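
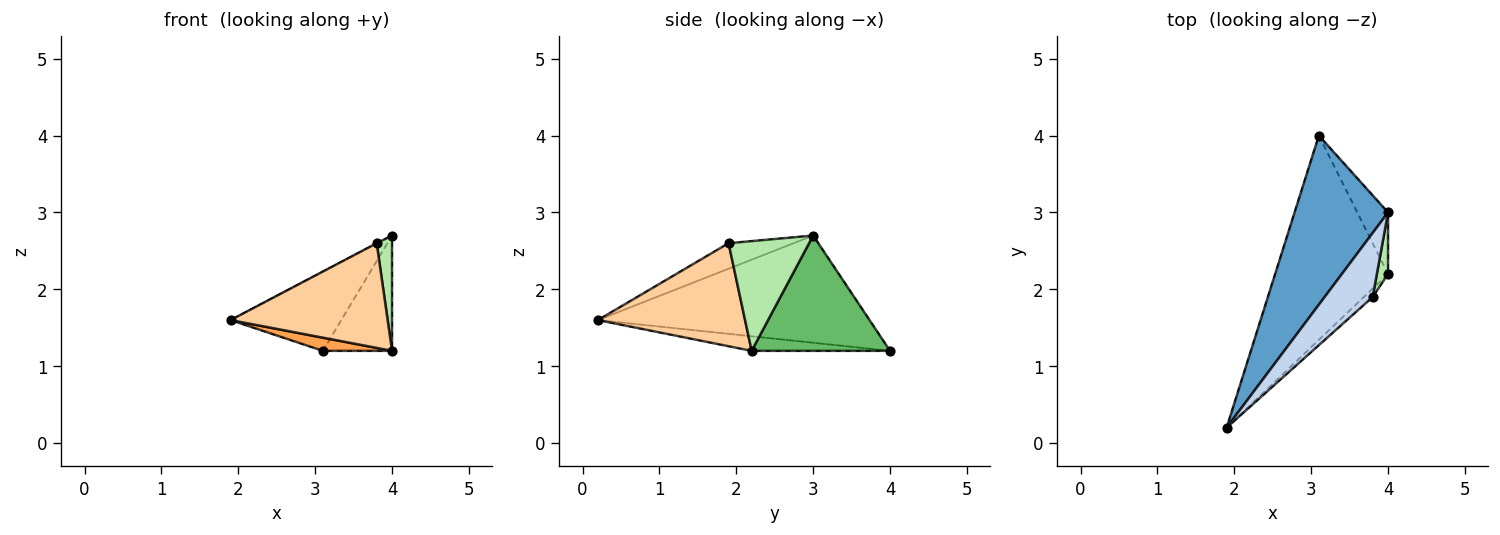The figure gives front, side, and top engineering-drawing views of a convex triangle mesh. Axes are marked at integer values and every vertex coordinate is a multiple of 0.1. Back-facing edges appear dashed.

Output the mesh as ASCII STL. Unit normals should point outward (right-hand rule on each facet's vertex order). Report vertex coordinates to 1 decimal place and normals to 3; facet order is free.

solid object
 facet normal -0.721 0.294 0.628
  outer loop
   vertex 3.1 4.0 1.2
   vertex 1.9 0.2 1.6
   vertex 4.0 3.0 2.7
  endloop
 endfacet
 facet normal -0.469 0.005 0.883
  outer loop
   vertex 3.8 1.9 2.6
   vertex 4.0 3.0 2.7
   vertex 1.9 0.2 1.6
  endloop
 endfacet
 facet normal -0.128 -0.064 -0.990
  outer loop
   vertex 4.0 2.2 1.2
   vertex 1.9 0.2 1.6
   vertex 3.1 4.0 1.2
  endloop
 endfacet
 facet normal 0.683 -0.728 -0.059
  outer loop
   vertex 4.0 2.2 1.2
   vertex 3.8 1.9 2.6
   vertex 1.9 0.2 1.6
  endloop
 endfacet
 facet normal 0.870 0.435 -0.232
  outer loop
   vertex 4.0 2.2 1.2
   vertex 3.1 4.0 1.2
   vertex 4.0 3.0 2.7
  endloop
 endfacet
 facet normal 0.977 -0.187 0.100
  outer loop
   vertex 4.0 2.2 1.2
   vertex 4.0 3.0 2.7
   vertex 3.8 1.9 2.6
  endloop
 endfacet
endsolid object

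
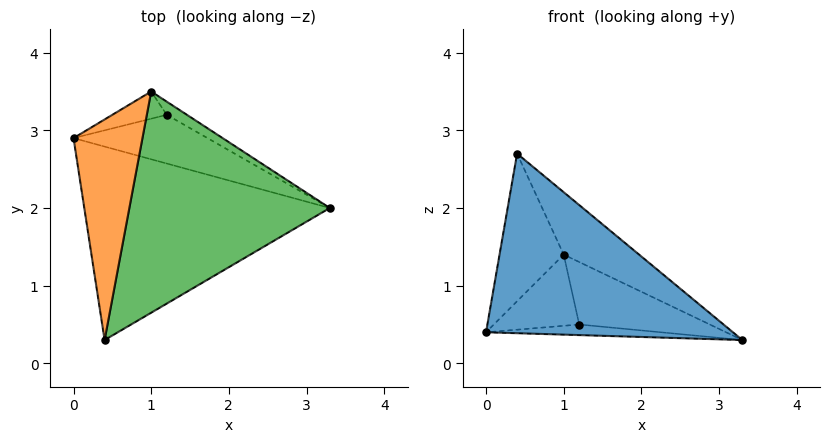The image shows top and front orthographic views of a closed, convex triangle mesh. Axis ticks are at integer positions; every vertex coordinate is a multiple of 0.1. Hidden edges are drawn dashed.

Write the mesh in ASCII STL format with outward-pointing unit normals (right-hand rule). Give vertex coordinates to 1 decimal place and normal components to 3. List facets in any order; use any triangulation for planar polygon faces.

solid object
 facet normal -0.203 -0.666 -0.718
  outer loop
   vertex 0.4 0.3 2.7
   vertex 0.0 2.9 0.4
   vertex 3.3 2.0 0.3
  endloop
 endfacet
 facet normal -0.759 0.362 0.541
  outer loop
   vertex 1.0 3.5 1.4
   vertex 0.0 2.9 0.4
   vertex 0.4 0.3 2.7
  endloop
 endfacet
 facet normal 0.537 0.229 0.812
  outer loop
   vertex 1.0 3.5 1.4
   vertex 0.4 0.3 2.7
   vertex 3.3 2.0 0.3
  endloop
 endfacet
 facet normal 0.028 0.212 -0.977
  outer loop
   vertex 1.2 3.2 0.5
   vertex 3.3 2.0 0.3
   vertex 0.0 2.9 0.4
  endloop
 endfacet
 facet normal -0.200 0.915 -0.350
  outer loop
   vertex 1.2 3.2 0.5
   vertex 0.0 2.9 0.4
   vertex 1.0 3.5 1.4
  endloop
 endfacet
 facet normal 0.475 0.861 -0.182
  outer loop
   vertex 1.2 3.2 0.5
   vertex 1.0 3.5 1.4
   vertex 3.3 2.0 0.3
  endloop
 endfacet
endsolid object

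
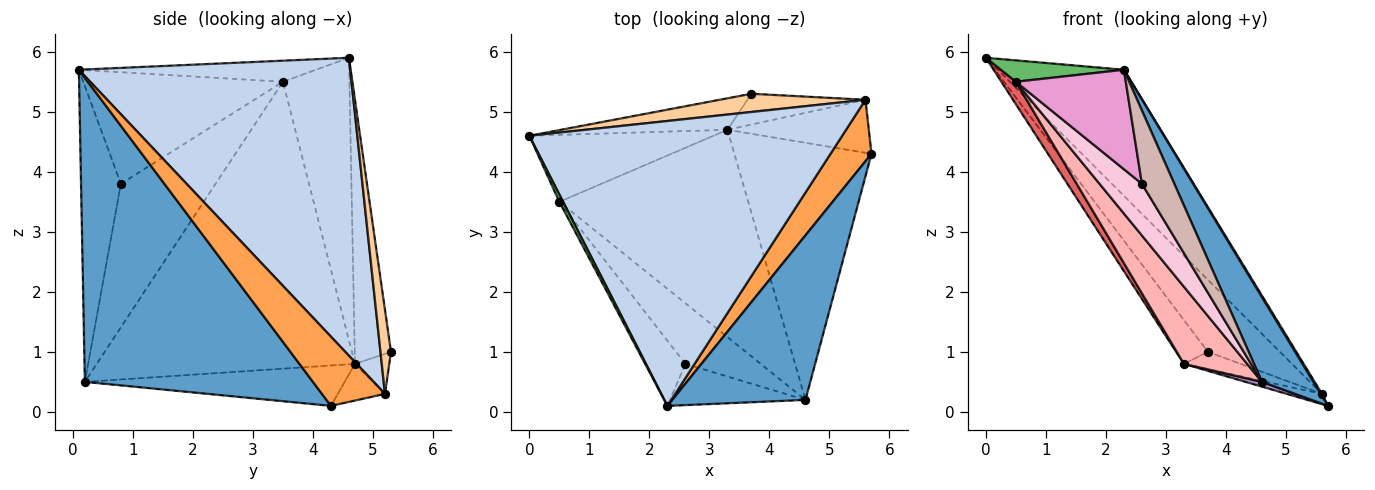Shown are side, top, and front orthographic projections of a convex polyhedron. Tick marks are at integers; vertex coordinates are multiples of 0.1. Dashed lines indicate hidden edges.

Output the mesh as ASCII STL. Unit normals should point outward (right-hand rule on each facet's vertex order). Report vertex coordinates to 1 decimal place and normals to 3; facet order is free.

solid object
 facet normal 0.897 -0.202 0.393
  outer loop
   vertex 4.6 0.2 0.5
   vertex 5.7 4.3 0.1
   vertex 2.3 0.1 5.7
  endloop
 endfacet
 facet normal 0.657 0.305 0.690
  outer loop
   vertex 5.6 5.2 0.3
   vertex 0.0 4.6 5.9
   vertex 2.3 0.1 5.7
  endloop
 endfacet
 facet normal 0.860 -0.018 0.509
  outer loop
   vertex 5.6 5.2 0.3
   vertex 2.3 0.1 5.7
   vertex 5.7 4.3 0.1
  endloop
 endfacet
 facet normal 0.140 0.960 0.243
  outer loop
   vertex 5.6 5.2 0.3
   vertex 3.7 5.3 1.0
   vertex 0.0 4.6 5.9
  endloop
 endfacet
 facet normal -0.877 -0.455 0.155
  outer loop
   vertex 0.5 3.5 5.5
   vertex 2.3 0.1 5.7
   vertex 0.0 4.6 5.9
  endloop
 endfacet
 facet normal -0.680 0.596 -0.428
  outer loop
   vertex 3.3 4.7 0.8
   vertex 0.0 4.6 5.9
   vertex 3.7 5.3 1.0
  endloop
 endfacet
 facet normal -0.824 -0.179 -0.537
  outer loop
   vertex 3.3 4.7 0.8
   vertex 0.5 3.5 5.5
   vertex 0.0 4.6 5.9
  endloop
 endfacet
 facet normal -0.818 -0.200 -0.539
  outer loop
   vertex 3.3 4.7 0.8
   vertex 4.6 0.2 0.5
   vertex 0.5 3.5 5.5
  endloop
 endfacet
 facet normal -0.283 -0.018 -0.959
  outer loop
   vertex 3.3 4.7 0.8
   vertex 5.7 4.3 0.1
   vertex 4.6 0.2 0.5
  endloop
 endfacet
 facet normal -0.247 0.184 -0.951
  outer loop
   vertex 3.3 4.7 0.8
   vertex 5.6 5.2 0.3
   vertex 5.7 4.3 0.1
  endloop
 endfacet
 facet normal -0.284 0.468 -0.837
  outer loop
   vertex 3.3 4.7 0.8
   vertex 3.7 5.3 1.0
   vertex 5.6 5.2 0.3
  endloop
 endfacet
 facet normal -0.731 -0.595 -0.335
  outer loop
   vertex 2.6 0.8 3.8
   vertex 4.6 0.2 0.5
   vertex 2.3 0.1 5.7
  endloop
 endfacet
 facet normal -0.835 -0.460 -0.301
  outer loop
   vertex 2.6 0.8 3.8
   vertex 2.3 0.1 5.7
   vertex 0.5 3.5 5.5
  endloop
 endfacet
 facet normal -0.823 -0.368 -0.432
  outer loop
   vertex 2.6 0.8 3.8
   vertex 0.5 3.5 5.5
   vertex 4.6 0.2 0.5
  endloop
 endfacet
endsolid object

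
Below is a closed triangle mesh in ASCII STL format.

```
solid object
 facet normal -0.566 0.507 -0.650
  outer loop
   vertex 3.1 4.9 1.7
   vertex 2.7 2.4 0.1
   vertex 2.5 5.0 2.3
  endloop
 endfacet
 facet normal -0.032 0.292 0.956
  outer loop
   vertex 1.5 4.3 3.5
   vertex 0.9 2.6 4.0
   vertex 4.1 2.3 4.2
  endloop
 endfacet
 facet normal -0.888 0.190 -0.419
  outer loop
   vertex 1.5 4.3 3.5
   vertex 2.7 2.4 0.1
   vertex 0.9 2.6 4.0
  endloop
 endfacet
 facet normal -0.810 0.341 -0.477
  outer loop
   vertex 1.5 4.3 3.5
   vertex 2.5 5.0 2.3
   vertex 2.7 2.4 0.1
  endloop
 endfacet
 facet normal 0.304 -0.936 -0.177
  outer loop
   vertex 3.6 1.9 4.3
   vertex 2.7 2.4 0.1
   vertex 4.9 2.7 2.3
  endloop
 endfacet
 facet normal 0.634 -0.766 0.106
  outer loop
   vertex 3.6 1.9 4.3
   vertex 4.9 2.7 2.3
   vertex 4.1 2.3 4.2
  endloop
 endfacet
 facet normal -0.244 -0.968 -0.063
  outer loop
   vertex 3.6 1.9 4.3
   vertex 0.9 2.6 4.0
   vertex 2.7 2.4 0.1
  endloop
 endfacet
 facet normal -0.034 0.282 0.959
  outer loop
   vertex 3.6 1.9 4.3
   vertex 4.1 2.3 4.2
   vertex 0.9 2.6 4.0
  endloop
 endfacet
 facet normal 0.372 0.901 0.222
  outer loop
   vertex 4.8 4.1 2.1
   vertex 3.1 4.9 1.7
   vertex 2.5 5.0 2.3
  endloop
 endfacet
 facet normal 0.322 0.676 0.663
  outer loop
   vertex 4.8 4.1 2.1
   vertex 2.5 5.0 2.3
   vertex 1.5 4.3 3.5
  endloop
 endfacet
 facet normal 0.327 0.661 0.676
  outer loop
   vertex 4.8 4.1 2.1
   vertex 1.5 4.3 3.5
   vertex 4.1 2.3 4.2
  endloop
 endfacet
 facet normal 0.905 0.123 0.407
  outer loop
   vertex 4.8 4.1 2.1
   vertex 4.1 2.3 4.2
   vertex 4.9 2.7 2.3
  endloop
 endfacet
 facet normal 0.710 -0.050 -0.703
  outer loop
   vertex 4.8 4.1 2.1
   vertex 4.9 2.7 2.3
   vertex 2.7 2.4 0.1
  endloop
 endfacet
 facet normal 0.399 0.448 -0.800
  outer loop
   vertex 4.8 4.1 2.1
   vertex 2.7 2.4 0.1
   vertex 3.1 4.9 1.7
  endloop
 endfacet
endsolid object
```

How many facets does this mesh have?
14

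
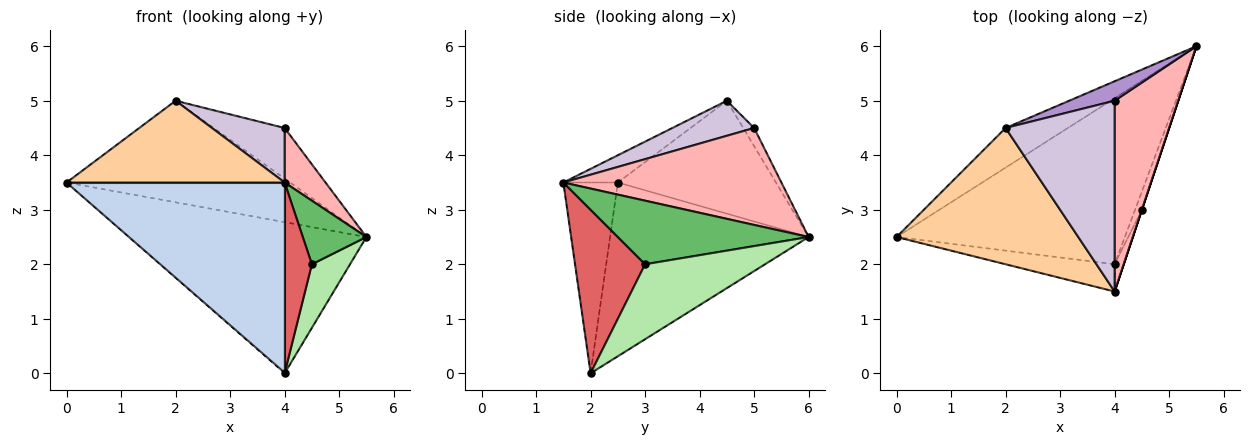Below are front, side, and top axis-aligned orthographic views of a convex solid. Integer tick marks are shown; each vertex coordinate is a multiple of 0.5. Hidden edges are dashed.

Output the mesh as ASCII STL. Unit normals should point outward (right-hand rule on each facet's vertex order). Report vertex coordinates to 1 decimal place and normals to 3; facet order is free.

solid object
 facet normal -0.490 0.587 -0.644
  outer loop
   vertex 4.0 2.0 0.0
   vertex 0.0 2.5 3.5
   vertex 5.5 6.0 2.5
  endloop
 endfacet
 facet normal -0.240 -0.961 -0.137
  outer loop
   vertex 4.0 2.0 0.0
   vertex 4.0 1.5 3.5
   vertex 0.0 2.5 3.5
  endloop
 endfacet
 facet normal -0.550 0.778 -0.304
  outer loop
   vertex 2.0 4.5 5.0
   vertex 5.5 6.0 2.5
   vertex 0.0 2.5 3.5
  endloop
 endfacet
 facet normal -0.128 -0.510 0.850
  outer loop
   vertex 2.0 4.5 5.0
   vertex 0.0 2.5 3.5
   vertex 4.0 1.5 3.5
  endloop
 endfacet
 facet normal 0.949 -0.316 0.000
  outer loop
   vertex 4.5 3.0 2.0
   vertex 5.5 6.0 2.5
   vertex 4.0 1.5 3.5
  endloop
 endfacet
 facet normal 0.949 -0.302 -0.086
  outer loop
   vertex 4.5 3.0 2.0
   vertex 4.0 2.0 0.0
   vertex 5.5 6.0 2.5
  endloop
 endfacet
 facet normal 0.931 -0.362 -0.052
  outer loop
   vertex 4.5 3.0 2.0
   vertex 4.0 1.5 3.5
   vertex 4.0 2.0 0.0
  endloop
 endfacet
 facet normal 0.826 -0.155 0.542
  outer loop
   vertex 4.0 5.0 4.5
   vertex 4.0 1.5 3.5
   vertex 5.5 6.0 2.5
  endloop
 endfacet
 facet normal -0.142 0.924 0.355
  outer loop
   vertex 4.0 5.0 4.5
   vertex 5.5 6.0 2.5
   vertex 2.0 4.5 5.0
  endloop
 endfacet
 facet normal 0.295 -0.262 0.919
  outer loop
   vertex 4.0 5.0 4.5
   vertex 2.0 4.5 5.0
   vertex 4.0 1.5 3.5
  endloop
 endfacet
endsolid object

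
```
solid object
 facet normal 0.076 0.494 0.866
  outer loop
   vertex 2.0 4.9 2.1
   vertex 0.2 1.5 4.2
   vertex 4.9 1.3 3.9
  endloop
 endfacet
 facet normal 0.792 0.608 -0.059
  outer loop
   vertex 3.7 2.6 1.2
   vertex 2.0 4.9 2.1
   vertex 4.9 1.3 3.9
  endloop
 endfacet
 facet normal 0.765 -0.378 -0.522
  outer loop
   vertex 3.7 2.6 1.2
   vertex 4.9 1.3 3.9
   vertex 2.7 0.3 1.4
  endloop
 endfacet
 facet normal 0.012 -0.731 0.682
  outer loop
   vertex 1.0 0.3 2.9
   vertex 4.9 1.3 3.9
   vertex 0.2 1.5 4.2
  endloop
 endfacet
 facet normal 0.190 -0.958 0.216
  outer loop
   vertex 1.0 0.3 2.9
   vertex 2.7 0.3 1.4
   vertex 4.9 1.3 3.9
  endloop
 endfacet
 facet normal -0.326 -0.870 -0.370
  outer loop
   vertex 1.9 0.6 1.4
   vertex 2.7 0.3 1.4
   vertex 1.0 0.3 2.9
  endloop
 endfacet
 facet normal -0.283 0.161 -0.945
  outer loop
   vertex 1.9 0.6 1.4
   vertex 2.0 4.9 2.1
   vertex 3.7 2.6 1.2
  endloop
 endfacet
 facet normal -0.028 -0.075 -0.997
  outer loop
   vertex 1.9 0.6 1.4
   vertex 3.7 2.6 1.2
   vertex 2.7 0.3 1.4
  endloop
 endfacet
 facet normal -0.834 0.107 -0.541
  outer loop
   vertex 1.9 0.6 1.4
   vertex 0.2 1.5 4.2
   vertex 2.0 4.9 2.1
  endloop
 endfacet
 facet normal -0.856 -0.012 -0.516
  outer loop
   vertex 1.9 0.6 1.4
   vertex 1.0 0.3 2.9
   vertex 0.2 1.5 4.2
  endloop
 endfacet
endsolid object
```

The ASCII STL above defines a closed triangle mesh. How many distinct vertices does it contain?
7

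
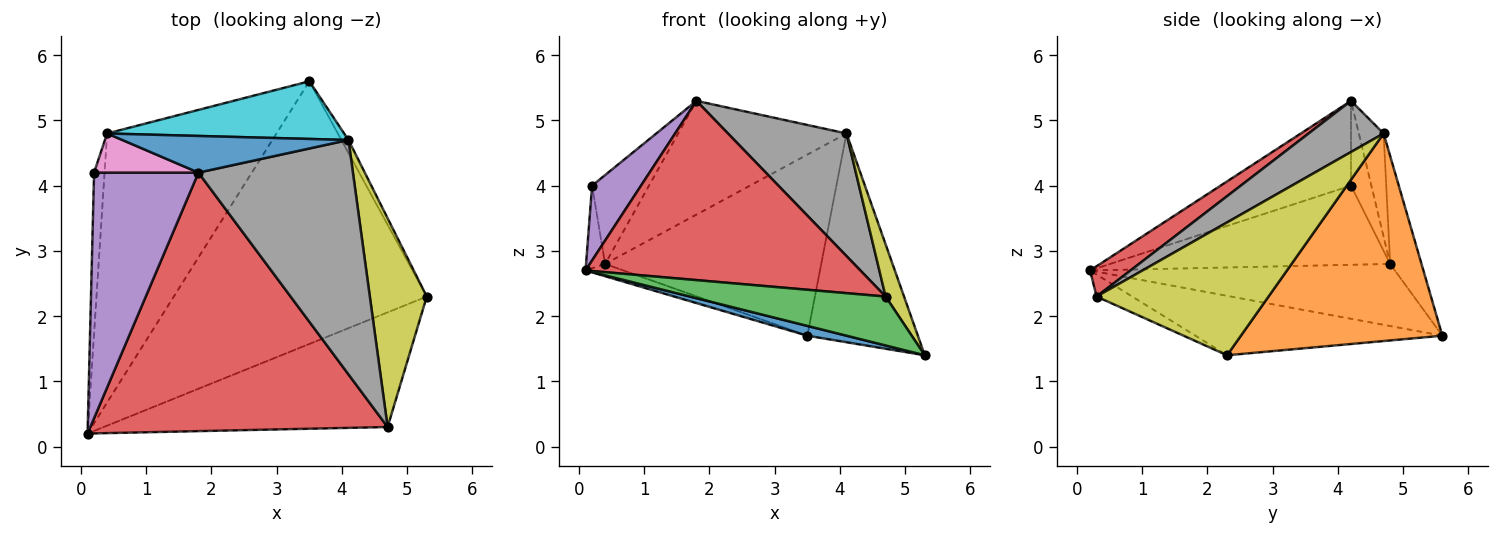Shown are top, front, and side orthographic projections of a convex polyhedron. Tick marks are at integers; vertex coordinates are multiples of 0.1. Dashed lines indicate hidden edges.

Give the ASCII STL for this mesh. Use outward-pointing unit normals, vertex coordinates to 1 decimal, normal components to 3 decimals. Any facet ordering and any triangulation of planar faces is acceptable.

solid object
 facet normal -0.229 -0.036 -0.973
  outer loop
   vertex 3.5 5.6 1.7
   vertex 5.3 2.3 1.4
   vertex 0.1 0.2 2.7
  endloop
 endfacet
 facet normal -0.344 0.043 -0.938
  outer loop
   vertex 0.4 4.8 2.8
   vertex 3.5 5.6 1.7
   vertex 0.1 0.2 2.7
  endloop
 endfacet
 facet normal -0.071 -0.391 -0.917
  outer loop
   vertex 4.7 0.3 2.3
   vertex 0.1 0.2 2.7
   vertex 5.3 2.3 1.4
  endloop
 endfacet
 facet normal 0.084 -0.568 0.819
  outer loop
   vertex 4.7 0.3 2.3
   vertex 1.8 4.2 5.3
   vertex 0.1 0.2 2.7
  endloop
 endfacet
 facet normal -0.614 -0.230 0.755
  outer loop
   vertex 0.2 4.2 4.0
   vertex 0.1 0.2 2.7
   vertex 1.8 4.2 5.3
  endloop
 endfacet
 facet normal -0.989 0.067 -0.131
  outer loop
   vertex 0.2 4.2 4.0
   vertex 0.4 4.8 2.8
   vertex 0.1 0.2 2.7
  endloop
 endfacet
 facet normal -0.311 0.870 0.383
  outer loop
   vertex 0.2 4.2 4.0
   vertex 1.8 4.2 5.3
   vertex 0.4 4.8 2.8
  endloop
 endfacet
 facet normal 0.282 -0.445 0.850
  outer loop
   vertex 4.1 4.7 4.8
   vertex 1.8 4.2 5.3
   vertex 4.7 0.3 2.3
  endloop
 endfacet
 facet normal 0.915 -0.098 0.392
  outer loop
   vertex 4.1 4.7 4.8
   vertex 4.7 0.3 2.3
   vertex 5.3 2.3 1.4
  endloop
 endfacet
 facet normal -0.137 0.944 0.301
  outer loop
   vertex 4.1 4.7 4.8
   vertex 3.5 5.6 1.7
   vertex 0.4 4.8 2.8
  endloop
 endfacet
 facet normal -0.139 0.943 0.304
  outer loop
   vertex 4.1 4.7 4.8
   vertex 0.4 4.8 2.8
   vertex 1.8 4.2 5.3
  endloop
 endfacet
 facet normal 0.876 0.481 -0.030
  outer loop
   vertex 4.1 4.7 4.8
   vertex 5.3 2.3 1.4
   vertex 3.5 5.6 1.7
  endloop
 endfacet
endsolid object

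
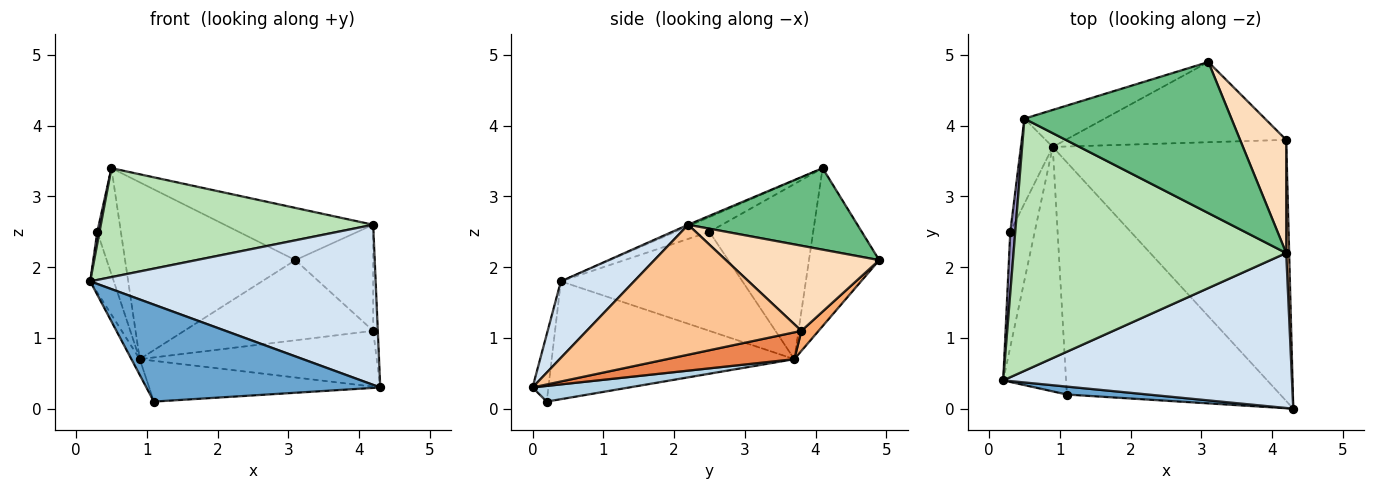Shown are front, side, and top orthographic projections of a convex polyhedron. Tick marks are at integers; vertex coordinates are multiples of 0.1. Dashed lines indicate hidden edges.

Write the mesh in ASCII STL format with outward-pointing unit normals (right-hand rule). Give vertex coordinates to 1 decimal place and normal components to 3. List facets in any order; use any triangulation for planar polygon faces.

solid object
 facet normal -0.067 -0.994 0.081
  outer loop
   vertex 1.1 0.2 0.1
   vertex 4.3 0.0 0.3
   vertex 0.2 0.4 1.8
  endloop
 endfacet
 facet normal -0.882 0.030 -0.470
  outer loop
   vertex 0.9 3.7 0.7
   vertex 1.1 0.2 0.1
   vertex 0.2 0.4 1.8
  endloop
 endfacet
 facet normal 0.072 0.173 -0.982
  outer loop
   vertex 0.9 3.7 0.7
   vertex 4.3 0.0 0.3
   vertex 1.1 0.2 0.1
  endloop
 endfacet
 facet normal 0.181 -0.707 0.684
  outer loop
   vertex 4.2 2.2 2.6
   vertex 0.2 0.4 1.8
   vertex 4.3 0.0 0.3
  endloop
 endfacet
 facet normal 0.112 0.208 -0.972
  outer loop
   vertex 4.2 3.8 1.1
   vertex 4.3 0.0 0.3
   vertex 0.9 3.7 0.7
  endloop
 endfacet
 facet normal 0.064 0.706 -0.706
  outer loop
   vertex 4.2 3.8 1.1
   vertex 0.9 3.7 0.7
   vertex 3.1 4.9 2.1
  endloop
 endfacet
 facet normal 1.000 0.021 0.023
  outer loop
   vertex 4.2 3.8 1.1
   vertex 4.2 2.2 2.6
   vertex 4.3 0.0 0.3
  endloop
 endfacet
 facet normal 0.803 0.408 0.435
  outer loop
   vertex 4.2 3.8 1.1
   vertex 3.1 4.9 2.1
   vertex 4.2 2.2 2.6
  endloop
 endfacet
 facet normal 0.349 0.306 0.886
  outer loop
   vertex 0.5 4.1 3.4
   vertex 4.2 2.2 2.6
   vertex 3.1 4.9 2.1
  endloop
 endfacet
 facet normal -0.374 0.908 -0.190
  outer loop
   vertex 0.5 4.1 3.4
   vertex 3.1 4.9 2.1
   vertex 0.9 3.7 0.7
  endloop
 endfacet
 facet normal -0.005 -0.397 0.918
  outer loop
   vertex 0.5 4.1 3.4
   vertex 0.2 0.4 1.8
   vertex 4.2 2.2 2.6
  endloop
 endfacet
 facet normal -0.963 0.125 -0.238
  outer loop
   vertex 0.3 2.5 2.5
   vertex 0.9 3.7 0.7
   vertex 0.2 0.4 1.8
  endloop
 endfacet
 facet normal -0.946 -0.061 0.319
  outer loop
   vertex 0.3 2.5 2.5
   vertex 0.2 0.4 1.8
   vertex 0.5 4.1 3.4
  endloop
 endfacet
 facet normal -0.960 0.218 -0.175
  outer loop
   vertex 0.3 2.5 2.5
   vertex 0.5 4.1 3.4
   vertex 0.9 3.7 0.7
  endloop
 endfacet
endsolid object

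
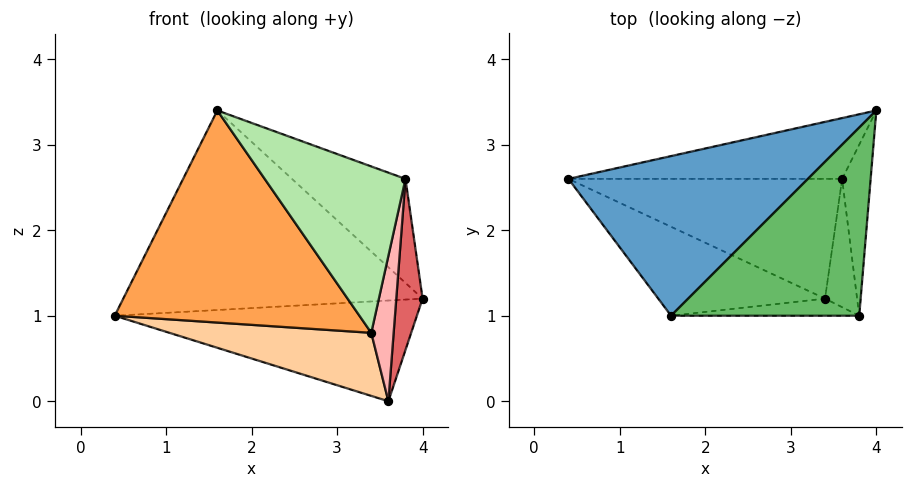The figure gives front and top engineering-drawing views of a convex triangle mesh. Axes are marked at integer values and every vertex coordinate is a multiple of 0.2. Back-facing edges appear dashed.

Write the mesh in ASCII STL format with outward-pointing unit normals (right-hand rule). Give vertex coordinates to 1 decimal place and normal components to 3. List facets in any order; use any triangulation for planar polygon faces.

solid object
 facet normal -0.204 0.764 0.612
  outer loop
   vertex 1.6 1.0 3.4
   vertex 4.0 3.4 1.2
   vertex 0.4 2.6 1.0
  endloop
 endfacet
 facet normal -0.159 0.845 -0.510
  outer loop
   vertex 3.6 2.6 0.0
   vertex 0.4 2.6 1.0
   vertex 4.0 3.4 1.2
  endloop
 endfacet
 facet normal -0.415 -0.839 -0.352
  outer loop
   vertex 3.4 1.2 0.8
   vertex 1.6 1.0 3.4
   vertex 0.4 2.6 1.0
  endloop
 endfacet
 facet normal -0.266 -0.449 -0.853
  outer loop
   vertex 3.4 1.2 0.8
   vertex 0.4 2.6 1.0
   vertex 3.6 2.6 0.0
  endloop
 endfacet
 facet normal 0.303 0.461 0.834
  outer loop
   vertex 3.8 1.0 2.6
   vertex 4.0 3.4 1.2
   vertex 1.6 1.0 3.4
  endloop
 endfacet
 facet normal -0.037 -0.994 -0.102
  outer loop
   vertex 3.8 1.0 2.6
   vertex 1.6 1.0 3.4
   vertex 3.4 1.2 0.8
  endloop
 endfacet
 facet normal 0.962 -0.192 -0.192
  outer loop
   vertex 3.8 1.0 2.6
   vertex 3.6 2.6 0.0
   vertex 4.0 3.4 1.2
  endloop
 endfacet
 facet normal 0.933 -0.269 -0.237
  outer loop
   vertex 3.8 1.0 2.6
   vertex 3.4 1.2 0.8
   vertex 3.6 2.6 0.0
  endloop
 endfacet
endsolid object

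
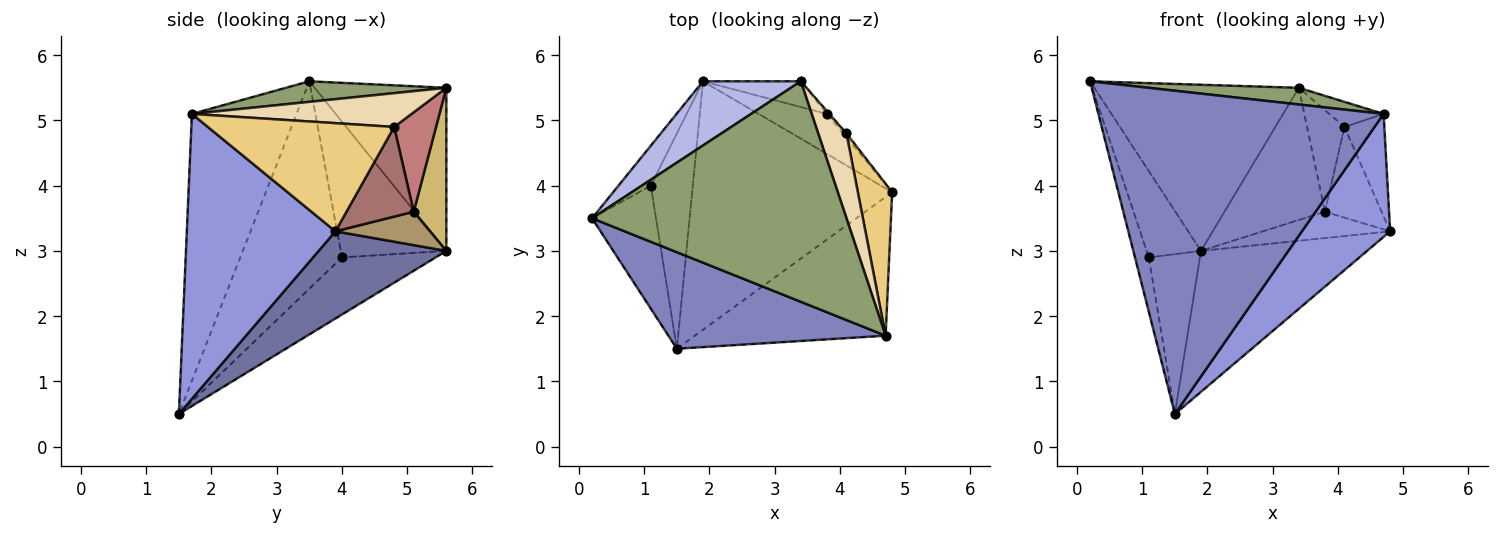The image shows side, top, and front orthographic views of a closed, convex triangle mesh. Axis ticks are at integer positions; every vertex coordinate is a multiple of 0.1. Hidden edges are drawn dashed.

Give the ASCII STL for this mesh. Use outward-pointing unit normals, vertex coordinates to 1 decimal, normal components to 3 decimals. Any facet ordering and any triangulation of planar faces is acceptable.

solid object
 facet normal 0.355 0.461 -0.813
  outer loop
   vertex 1.9 5.6 3.0
   vertex 4.8 3.9 3.3
   vertex 1.5 1.5 0.5
  endloop
 endfacet
 facet normal -0.332 -0.904 0.270
  outer loop
   vertex 4.7 1.7 5.1
   vertex 0.2 3.5 5.6
   vertex 1.5 1.5 0.5
  endloop
 endfacet
 facet normal 0.745 -0.442 -0.499
  outer loop
   vertex 4.7 1.7 5.1
   vertex 1.5 1.5 0.5
   vertex 4.8 3.9 3.3
  endloop
 endfacet
 facet normal -0.515 0.800 0.309
  outer loop
   vertex 3.4 5.6 5.5
   vertex 1.9 5.6 3.0
   vertex 0.2 3.5 5.6
  endloop
 endfacet
 facet normal 0.080 -0.075 0.994
  outer loop
   vertex 3.4 5.6 5.5
   vertex 0.2 3.5 5.6
   vertex 4.7 1.7 5.1
  endloop
 endfacet
 facet normal -0.948 0.129 -0.292
  outer loop
   vertex 1.1 4.0 2.9
   vertex 1.5 1.5 0.5
   vertex 0.2 3.5 5.6
  endloop
 endfacet
 facet normal -0.870 0.448 -0.207
  outer loop
   vertex 1.1 4.0 2.9
   vertex 0.2 3.5 5.6
   vertex 1.9 5.6 3.0
  endloop
 endfacet
 facet normal -0.737 0.403 -0.542
  outer loop
   vertex 1.1 4.0 2.9
   vertex 1.9 5.6 3.0
   vertex 1.5 1.5 0.5
  endloop
 endfacet
 facet normal 0.378 0.508 -0.774
  outer loop
   vertex 3.8 5.1 3.6
   vertex 4.8 3.9 3.3
   vertex 1.9 5.6 3.0
  endloop
 endfacet
 facet normal 0.304 0.935 -0.182
  outer loop
   vertex 3.8 5.1 3.6
   vertex 1.9 5.6 3.0
   vertex 3.4 5.6 5.5
  endloop
 endfacet
 facet normal 0.934 0.200 0.296
  outer loop
   vertex 4.1 4.8 4.9
   vertex 4.7 1.7 5.1
   vertex 4.8 3.9 3.3
  endloop
 endfacet
 facet normal 0.754 0.187 0.630
  outer loop
   vertex 4.1 4.8 4.9
   vertex 3.4 5.6 5.5
   vertex 4.7 1.7 5.1
  endloop
 endfacet
 facet normal 0.764 0.644 -0.028
  outer loop
   vertex 4.1 4.8 4.9
   vertex 4.8 3.9 3.3
   vertex 3.8 5.1 3.6
  endloop
 endfacet
 facet normal 0.746 0.666 -0.018
  outer loop
   vertex 4.1 4.8 4.9
   vertex 3.8 5.1 3.6
   vertex 3.4 5.6 5.5
  endloop
 endfacet
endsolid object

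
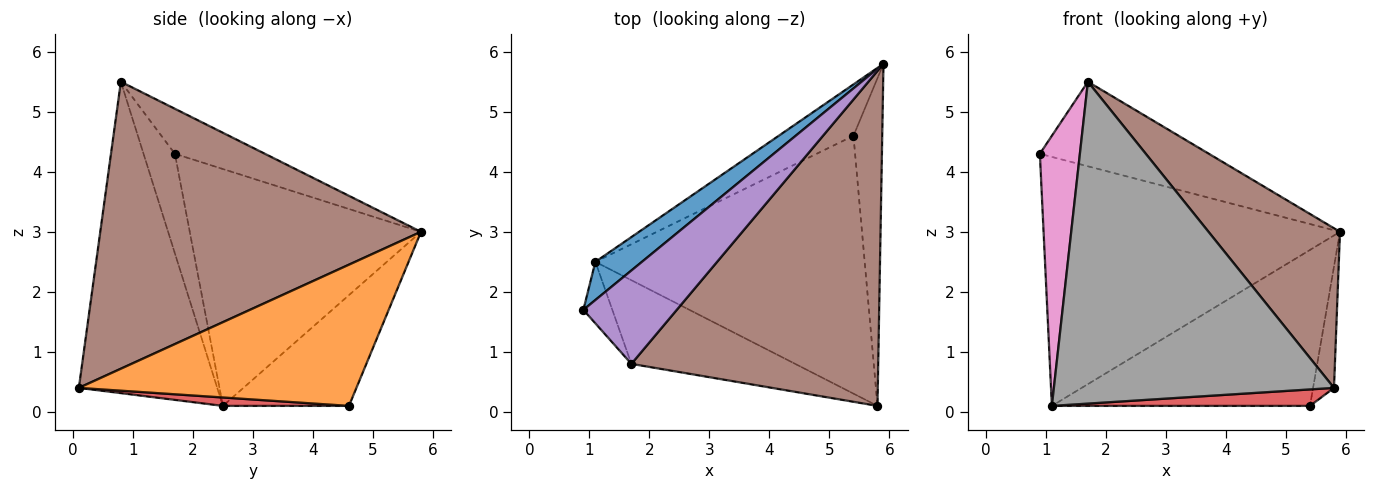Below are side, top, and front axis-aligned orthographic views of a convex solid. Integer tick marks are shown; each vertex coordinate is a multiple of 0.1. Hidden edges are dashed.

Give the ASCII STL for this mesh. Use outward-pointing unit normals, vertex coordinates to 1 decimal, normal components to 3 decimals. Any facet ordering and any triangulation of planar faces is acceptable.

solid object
 facet normal -0.611 0.783 0.120
  outer loop
   vertex 1.1 2.5 0.1
   vertex 0.9 1.7 4.3
   vertex 5.9 5.8 3.0
  endloop
 endfacet
 facet normal 0.977 0.074 -0.199
  outer loop
   vertex 5.4 4.6 0.1
   vertex 5.9 5.8 3.0
   vertex 5.8 0.1 0.4
  endloop
 endfacet
 facet normal -0.421 0.862 -0.284
  outer loop
   vertex 5.4 4.6 0.1
   vertex 1.1 2.5 0.1
   vertex 5.9 5.8 3.0
  endloop
 endfacet
 facet normal 0.031 -0.064 -0.997
  outer loop
   vertex 5.4 4.6 0.1
   vertex 5.8 0.1 0.4
   vertex 1.1 2.5 0.1
  endloop
 endfacet
 facet normal -0.337 0.632 0.698
  outer loop
   vertex 1.7 0.8 5.5
   vertex 5.9 5.8 3.0
   vertex 0.9 1.7 4.3
  endloop
 endfacet
 facet normal 0.724 -0.297 0.623
  outer loop
   vertex 1.7 0.8 5.5
   vertex 5.8 0.1 0.4
   vertex 5.9 5.8 3.0
  endloop
 endfacet
 facet normal -0.607 -0.775 -0.176
  outer loop
   vertex 1.7 0.8 5.5
   vertex 0.9 1.7 4.3
   vertex 1.1 2.5 0.1
  endloop
 endfacet
 facet normal -0.431 -0.873 -0.227
  outer loop
   vertex 1.7 0.8 5.5
   vertex 1.1 2.5 0.1
   vertex 5.8 0.1 0.4
  endloop
 endfacet
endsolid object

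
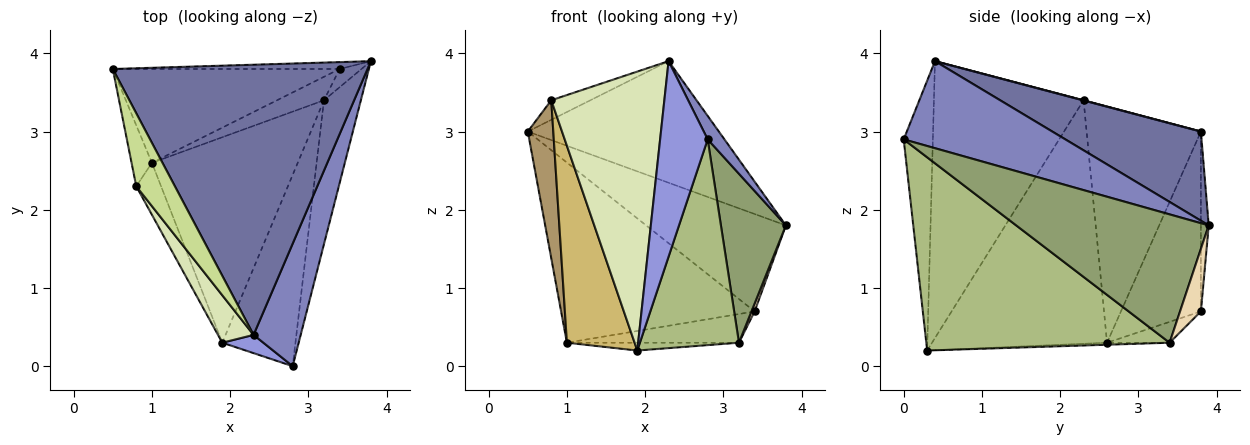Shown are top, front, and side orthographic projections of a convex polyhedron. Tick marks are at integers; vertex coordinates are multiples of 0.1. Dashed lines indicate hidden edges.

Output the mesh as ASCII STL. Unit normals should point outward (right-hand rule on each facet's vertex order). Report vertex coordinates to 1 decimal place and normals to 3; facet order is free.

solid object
 facet normal 0.304 0.391 0.869
  outer loop
   vertex 2.3 0.4 3.9
   vertex 3.8 3.9 1.8
   vertex 0.5 3.8 3.0
  endloop
 endfacet
 facet normal 0.876 -0.091 0.474
  outer loop
   vertex 2.3 0.4 3.9
   vertex 2.8 0.0 2.9
   vertex 3.8 3.9 1.8
  endloop
 endfacet
 facet normal -0.521 -0.850 0.079
  outer loop
   vertex 2.3 0.4 3.9
   vertex 1.9 0.3 0.2
   vertex 2.8 0.0 2.9
  endloop
 endfacet
 facet normal -0.014 0.038 -0.999
  outer loop
   vertex 3.2 3.4 0.3
   vertex 1.9 0.3 0.2
   vertex 1.0 2.6 0.3
  endloop
 endfacet
 facet normal 0.914 -0.309 -0.263
  outer loop
   vertex 3.2 3.4 0.3
   vertex 3.8 3.9 1.8
   vertex 2.8 0.0 2.9
  endloop
 endfacet
 facet normal 0.874 -0.356 -0.331
  outer loop
   vertex 3.2 3.4 0.3
   vertex 2.8 0.0 2.9
   vertex 1.9 0.3 0.2
  endloop
 endfacet
 facet normal 0.006 0.259 0.966
  outer loop
   vertex 0.8 2.3 3.4
   vertex 2.3 0.4 3.9
   vertex 0.5 3.8 3.0
  endloop
 endfacet
 facet normal -0.794 -0.600 0.102
  outer loop
   vertex 0.8 2.3 3.4
   vertex 1.9 0.3 0.2
   vertex 2.3 0.4 3.9
  endloop
 endfacet
 facet normal -0.973 -0.217 -0.084
  outer loop
   vertex 0.8 2.3 3.4
   vertex 0.5 3.8 3.0
   vertex 1.0 2.6 0.3
  endloop
 endfacet
 facet normal -0.928 -0.359 -0.095
  outer loop
   vertex 0.8 2.3 3.4
   vertex 1.0 2.6 0.3
   vertex 1.9 0.3 0.2
  endloop
 endfacet
 facet normal -0.056 0.996 -0.070
  outer loop
   vertex 3.4 3.8 0.7
   vertex 0.5 3.8 3.0
   vertex 3.8 3.9 1.8
  endloop
 endfacet
 facet normal 0.935 -0.140 -0.327
  outer loop
   vertex 3.4 3.8 0.7
   vertex 3.8 3.9 1.8
   vertex 3.2 3.4 0.3
  endloop
 endfacet
 facet normal -0.344 0.833 -0.434
  outer loop
   vertex 3.4 3.8 0.7
   vertex 1.0 2.6 0.3
   vertex 0.5 3.8 3.0
  endloop
 endfacet
 facet normal -0.271 0.745 -0.610
  outer loop
   vertex 3.4 3.8 0.7
   vertex 3.2 3.4 0.3
   vertex 1.0 2.6 0.3
  endloop
 endfacet
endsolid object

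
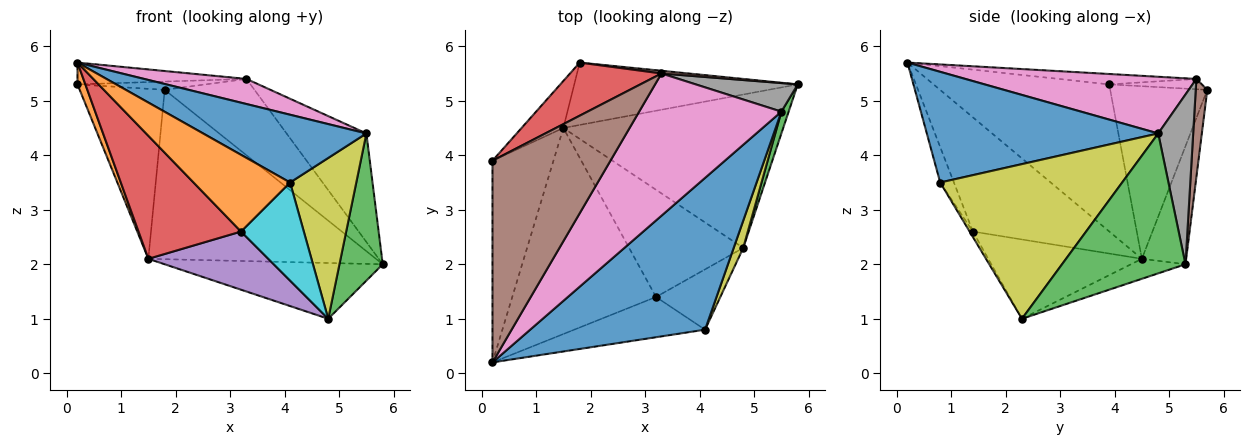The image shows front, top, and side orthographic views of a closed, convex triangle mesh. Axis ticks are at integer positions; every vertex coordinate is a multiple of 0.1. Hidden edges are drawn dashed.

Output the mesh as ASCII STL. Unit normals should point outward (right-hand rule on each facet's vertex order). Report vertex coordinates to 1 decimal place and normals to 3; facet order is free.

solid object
 facet normal -0.085 0.341 -0.936
  outer loop
   vertex 1.5 4.5 2.1
   vertex 5.8 5.3 2.0
   vertex 4.8 2.3 1.0
  endloop
 endfacet
 facet normal -0.923 -0.041 -0.383
  outer loop
   vertex 1.5 4.5 2.1
   vertex 0.2 0.2 5.7
   vertex 0.2 3.9 5.3
  endloop
 endfacet
 facet normal 0.943 -0.330 0.049
  outer loop
   vertex 5.5 4.8 4.4
   vertex 4.8 2.3 1.0
   vertex 5.8 5.3 2.0
  endloop
 endfacet
 facet normal -0.564 -0.423 -0.709
  outer loop
   vertex 3.2 1.4 2.6
   vertex 0.2 0.2 5.7
   vertex 1.5 4.5 2.1
  endloop
 endfacet
 facet normal -0.521 -0.407 -0.750
  outer loop
   vertex 3.2 1.4 2.6
   vertex 1.5 4.5 2.1
   vertex 4.8 2.3 1.0
  endloop
 endfacet
 facet normal -0.087 0.107 0.990
  outer loop
   vertex 3.3 5.5 5.4
   vertex 0.2 3.9 5.3
   vertex 0.2 0.2 5.7
  endloop
 endfacet
 facet normal 0.365 -0.162 0.917
  outer loop
   vertex 3.3 5.5 5.4
   vertex 0.2 0.2 5.7
   vertex 5.5 4.8 4.4
  endloop
 endfacet
 facet normal 0.390 0.891 0.234
  outer loop
   vertex 3.3 5.5 5.4
   vertex 5.5 4.8 4.4
   vertex 5.8 5.3 2.0
  endloop
 endfacet
 facet normal 0.938 -0.341 0.058
  outer loop
   vertex 4.1 0.8 3.5
   vertex 4.8 2.3 1.0
   vertex 5.5 4.8 4.4
  endloop
 endfacet
 facet normal -0.044 -0.851 -0.523
  outer loop
   vertex 4.1 0.8 3.5
   vertex 3.2 1.4 2.6
   vertex 4.8 2.3 1.0
  endloop
 endfacet
 facet normal 0.500 -0.353 0.791
  outer loop
   vertex 4.1 0.8 3.5
   vertex 5.5 4.8 4.4
   vertex 0.2 0.2 5.7
  endloop
 endfacet
 facet normal -0.125 -0.879 -0.461
  outer loop
   vertex 4.1 0.8 3.5
   vertex 0.2 0.2 5.7
   vertex 3.2 1.4 2.6
  endloop
 endfacet
 facet normal -0.740 0.648 -0.179
  outer loop
   vertex 1.8 5.7 5.2
   vertex 1.5 4.5 2.1
   vertex 0.2 3.9 5.3
  endloop
 endfacet
 facet normal -0.111 0.153 0.982
  outer loop
   vertex 1.8 5.7 5.2
   vertex 0.2 3.9 5.3
   vertex 3.3 5.5 5.4
  endloop
 endfacet
 facet normal -0.180 0.923 -0.340
  outer loop
   vertex 1.8 5.7 5.2
   vertex 5.8 5.3 2.0
   vertex 1.5 4.5 2.1
  endloop
 endfacet
 facet normal 0.127 0.991 0.035
  outer loop
   vertex 1.8 5.7 5.2
   vertex 3.3 5.5 5.4
   vertex 5.8 5.3 2.0
  endloop
 endfacet
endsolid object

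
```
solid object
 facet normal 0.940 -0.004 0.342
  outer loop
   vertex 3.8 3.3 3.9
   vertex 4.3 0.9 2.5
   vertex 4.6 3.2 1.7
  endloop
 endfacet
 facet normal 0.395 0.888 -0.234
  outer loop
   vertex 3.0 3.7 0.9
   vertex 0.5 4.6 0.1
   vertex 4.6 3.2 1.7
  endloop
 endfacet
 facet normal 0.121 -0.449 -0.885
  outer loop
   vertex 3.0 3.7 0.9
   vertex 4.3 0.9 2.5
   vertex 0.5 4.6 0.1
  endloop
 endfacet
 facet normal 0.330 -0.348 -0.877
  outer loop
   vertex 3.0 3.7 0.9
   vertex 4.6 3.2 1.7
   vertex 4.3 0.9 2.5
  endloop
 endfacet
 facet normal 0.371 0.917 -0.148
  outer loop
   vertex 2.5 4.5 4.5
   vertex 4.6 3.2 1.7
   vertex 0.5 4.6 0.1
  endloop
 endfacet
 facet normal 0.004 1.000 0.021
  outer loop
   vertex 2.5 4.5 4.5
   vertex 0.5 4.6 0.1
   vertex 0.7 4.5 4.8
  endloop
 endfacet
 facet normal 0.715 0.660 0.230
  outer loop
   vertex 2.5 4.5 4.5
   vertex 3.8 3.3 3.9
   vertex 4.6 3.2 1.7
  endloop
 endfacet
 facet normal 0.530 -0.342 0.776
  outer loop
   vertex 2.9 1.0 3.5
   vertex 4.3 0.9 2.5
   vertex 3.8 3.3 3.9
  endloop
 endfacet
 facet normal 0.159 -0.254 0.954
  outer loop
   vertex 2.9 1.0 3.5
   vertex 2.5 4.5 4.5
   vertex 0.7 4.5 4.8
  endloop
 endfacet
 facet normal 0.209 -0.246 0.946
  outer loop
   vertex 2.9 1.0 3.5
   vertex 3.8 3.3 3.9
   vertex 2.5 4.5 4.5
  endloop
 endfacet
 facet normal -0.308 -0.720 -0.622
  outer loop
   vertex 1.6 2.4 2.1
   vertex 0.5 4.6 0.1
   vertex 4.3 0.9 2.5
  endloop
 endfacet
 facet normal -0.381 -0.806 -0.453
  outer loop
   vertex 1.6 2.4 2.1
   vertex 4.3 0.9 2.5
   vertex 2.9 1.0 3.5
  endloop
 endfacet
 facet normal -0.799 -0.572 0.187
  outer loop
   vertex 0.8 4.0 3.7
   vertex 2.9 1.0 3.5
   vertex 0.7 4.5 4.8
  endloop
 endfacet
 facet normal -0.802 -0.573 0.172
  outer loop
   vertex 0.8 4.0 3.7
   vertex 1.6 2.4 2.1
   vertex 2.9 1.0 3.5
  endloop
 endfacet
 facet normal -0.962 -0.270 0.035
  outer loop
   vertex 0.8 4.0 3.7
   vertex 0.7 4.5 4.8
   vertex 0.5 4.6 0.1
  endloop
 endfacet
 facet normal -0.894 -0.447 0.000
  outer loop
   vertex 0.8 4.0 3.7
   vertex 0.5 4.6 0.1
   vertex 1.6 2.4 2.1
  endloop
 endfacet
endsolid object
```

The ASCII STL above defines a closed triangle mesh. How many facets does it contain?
16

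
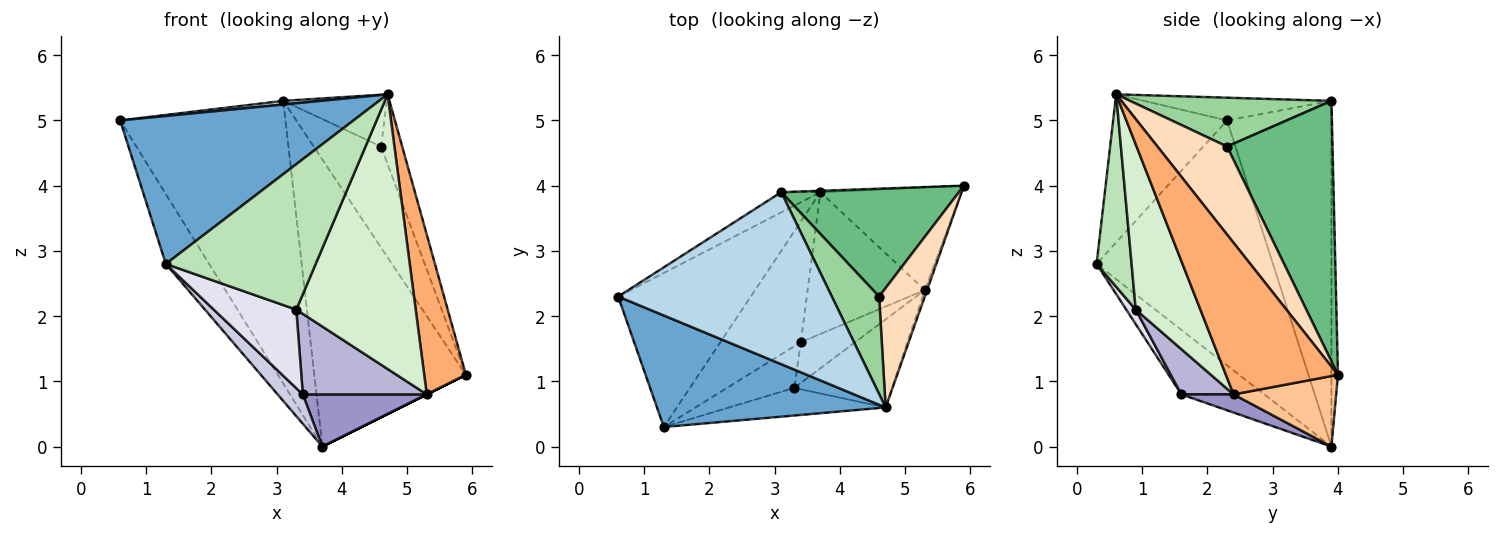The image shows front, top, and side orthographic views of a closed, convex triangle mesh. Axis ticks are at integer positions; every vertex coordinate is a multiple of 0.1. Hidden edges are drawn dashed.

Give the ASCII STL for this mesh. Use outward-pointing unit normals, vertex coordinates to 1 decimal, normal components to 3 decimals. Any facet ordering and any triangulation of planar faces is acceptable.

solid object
 facet normal -0.363 -0.744 0.561
  outer loop
   vertex 1.3 0.3 2.8
   vertex 4.7 0.6 5.4
   vertex 0.6 2.3 5.0
  endloop
 endfacet
 facet normal -0.860 0.211 -0.465
  outer loop
   vertex 3.7 3.9 0.0
   vertex 1.3 0.3 2.8
   vertex 0.6 2.3 5.0
  endloop
 endfacet
 facet normal -0.106 -0.021 0.994
  outer loop
   vertex 3.1 3.9 5.3
   vertex 0.6 2.3 5.0
   vertex 4.7 0.6 5.4
  endloop
 endfacet
 facet normal -0.533 0.844 -0.060
  outer loop
   vertex 3.1 3.9 5.3
   vertex 3.7 3.9 0.0
   vertex 0.6 2.3 5.0
  endloop
 endfacet
 facet normal -0.043 0.999 -0.005
  outer loop
   vertex 3.1 3.9 5.3
   vertex 5.9 4.0 1.1
   vertex 3.7 3.9 0.0
  endloop
 endfacet
 facet normal 0.937 -0.349 -0.014
  outer loop
   vertex 5.3 2.4 0.8
   vertex 5.9 4.0 1.1
   vertex 4.7 0.6 5.4
  endloop
 endfacet
 facet normal 0.447 0.000 -0.894
  outer loop
   vertex 5.3 2.4 0.8
   vertex 3.7 3.9 0.0
   vertex 5.9 4.0 1.1
  endloop
 endfacet
 facet normal 0.857 0.260 0.445
  outer loop
   vertex 4.6 2.3 4.6
   vertex 4.7 0.6 5.4
   vertex 5.9 4.0 1.1
  endloop
 endfacet
 facet normal 0.731 0.467 0.498
  outer loop
   vertex 4.6 2.3 4.6
   vertex 5.9 4.0 1.1
   vertex 3.1 3.9 5.3
  endloop
 endfacet
 facet normal 0.674 0.347 0.652
  outer loop
   vertex 4.6 2.3 4.6
   vertex 3.1 3.9 5.3
   vertex 4.7 0.6 5.4
  endloop
 endfacet
 facet normal 0.224 -0.958 -0.182
  outer loop
   vertex 3.3 0.9 2.1
   vertex 4.7 0.6 5.4
   vertex 1.3 0.3 2.8
  endloop
 endfacet
 facet normal 0.458 -0.846 -0.271
  outer loop
   vertex 3.3 0.9 2.1
   vertex 5.3 2.4 0.8
   vertex 4.7 0.6 5.4
  endloop
 endfacet
 facet normal 0.144 -0.342 -0.929
  outer loop
   vertex 3.4 1.6 0.8
   vertex 3.7 3.9 0.0
   vertex 5.3 2.4 0.8
  endloop
 endfacet
 facet normal 0.352 -0.835 -0.423
  outer loop
   vertex 3.4 1.6 0.8
   vertex 5.3 2.4 0.8
   vertex 3.3 0.9 2.1
  endloop
 endfacet
 facet normal -0.615 -0.186 -0.767
  outer loop
   vertex 3.4 1.6 0.8
   vertex 1.3 0.3 2.8
   vertex 3.7 3.9 0.0
  endloop
 endfacet
 facet normal 0.101 -0.879 -0.466
  outer loop
   vertex 3.4 1.6 0.8
   vertex 3.3 0.9 2.1
   vertex 1.3 0.3 2.8
  endloop
 endfacet
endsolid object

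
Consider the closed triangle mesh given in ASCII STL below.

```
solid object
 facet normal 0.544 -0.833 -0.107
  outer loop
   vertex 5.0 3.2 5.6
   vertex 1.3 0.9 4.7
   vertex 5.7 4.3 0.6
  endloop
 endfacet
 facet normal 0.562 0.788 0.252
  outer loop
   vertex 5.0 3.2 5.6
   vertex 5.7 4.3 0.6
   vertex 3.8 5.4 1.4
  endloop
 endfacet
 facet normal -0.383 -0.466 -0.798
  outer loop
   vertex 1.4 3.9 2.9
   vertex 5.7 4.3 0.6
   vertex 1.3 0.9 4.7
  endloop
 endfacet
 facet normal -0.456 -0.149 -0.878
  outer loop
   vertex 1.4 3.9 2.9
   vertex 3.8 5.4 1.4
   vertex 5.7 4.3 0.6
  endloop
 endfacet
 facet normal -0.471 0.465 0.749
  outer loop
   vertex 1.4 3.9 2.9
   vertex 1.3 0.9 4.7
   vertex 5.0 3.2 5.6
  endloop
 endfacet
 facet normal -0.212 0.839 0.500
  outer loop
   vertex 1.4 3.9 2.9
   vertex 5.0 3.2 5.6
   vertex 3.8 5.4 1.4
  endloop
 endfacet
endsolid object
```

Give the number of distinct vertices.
5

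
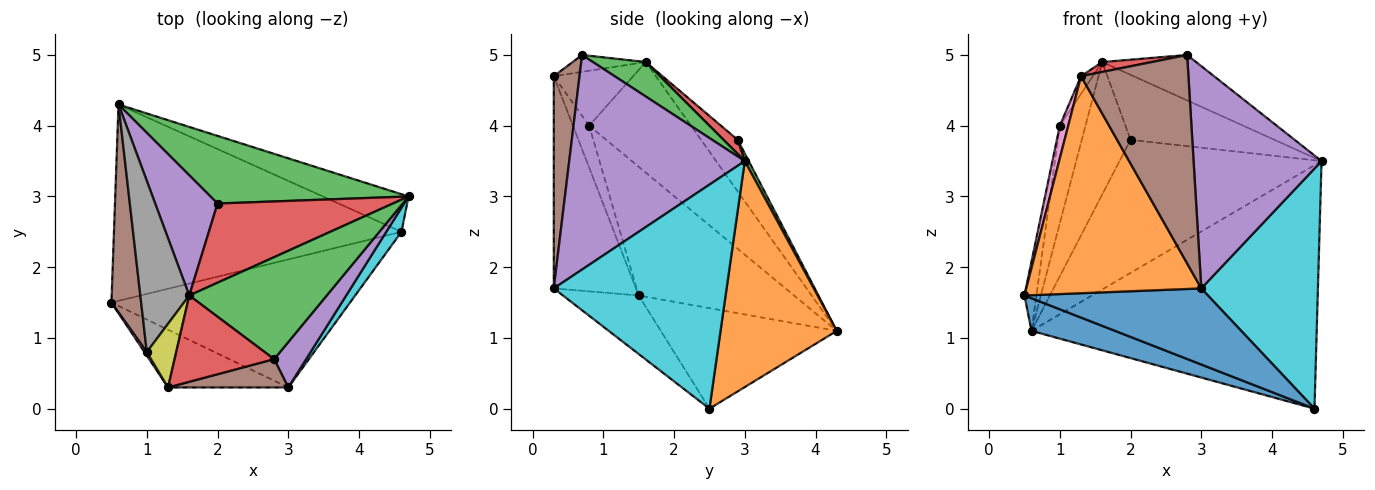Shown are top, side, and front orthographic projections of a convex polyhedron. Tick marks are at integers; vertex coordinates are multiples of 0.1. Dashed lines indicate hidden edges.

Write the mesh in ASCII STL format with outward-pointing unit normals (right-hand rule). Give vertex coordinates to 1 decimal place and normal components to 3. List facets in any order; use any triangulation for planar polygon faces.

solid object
 facet normal -0.326 -0.155 -0.933
  outer loop
   vertex 4.6 2.5 0.0
   vertex 0.5 1.5 1.6
   vertex 0.6 4.3 1.1
  endloop
 endfacet
 facet normal 0.374 0.917 -0.142
  outer loop
   vertex 4.6 2.5 0.0
   vertex 0.6 4.3 1.1
   vertex 4.7 3.0 3.5
  endloop
 endfacet
 facet normal 0.017 0.891 0.453
  outer loop
   vertex 2.0 2.9 3.8
   vertex 4.7 3.0 3.5
   vertex 0.6 4.3 1.1
  endloop
 endfacet
 facet normal 0.062 0.633 0.771
  outer loop
   vertex 2.0 2.9 3.8
   vertex 1.6 1.6 4.9
   vertex 4.7 3.0 3.5
  endloop
 endfacet
 facet normal -0.486 0.647 0.588
  outer loop
   vertex 2.0 2.9 3.8
   vertex 0.6 4.3 1.1
   vertex 1.6 1.6 4.9
  endloop
 endfacet
 facet normal -0.972 0.075 0.224
  outer loop
   vertex 1.0 0.8 4.0
   vertex 0.6 4.3 1.1
   vertex 0.5 1.5 1.6
  endloop
 endfacet
 facet normal -0.886 -0.462 0.050
  outer loop
   vertex 1.0 0.8 4.0
   vertex 0.5 1.5 1.6
   vertex 1.3 0.3 4.7
  endloop
 endfacet
 facet normal -0.891 0.225 0.394
  outer loop
   vertex 1.0 0.8 4.0
   vertex 1.6 1.6 4.9
   vertex 0.6 4.3 1.1
  endloop
 endfacet
 facet normal -0.874 0.130 0.468
  outer loop
   vertex 1.0 0.8 4.0
   vertex 1.3 0.3 4.7
   vertex 1.6 1.6 4.9
  endloop
 endfacet
 facet normal 0.828 -0.559 0.056
  outer loop
   vertex 3.0 0.3 1.7
   vertex 4.6 2.5 0.0
   vertex 4.7 3.0 3.5
  endloop
 endfacet
 facet normal -0.206 -0.500 -0.841
  outer loop
   vertex 3.0 0.3 1.7
   vertex 0.5 1.5 1.6
   vertex 4.6 2.5 0.0
  endloop
 endfacet
 facet normal -0.413 -0.880 -0.234
  outer loop
   vertex 3.0 0.3 1.7
   vertex 1.3 0.3 4.7
   vertex 0.5 1.5 1.6
  endloop
 endfacet
 facet normal 0.223 0.396 0.891
  outer loop
   vertex 2.8 0.7 5.0
   vertex 4.7 3.0 3.5
   vertex 1.6 1.6 4.9
  endloop
 endfacet
 facet normal -0.166 -0.112 0.980
  outer loop
   vertex 2.8 0.7 5.0
   vertex 1.6 1.6 4.9
   vertex 1.3 0.3 4.7
  endloop
 endfacet
 facet normal 0.802 -0.585 0.120
  outer loop
   vertex 2.8 0.7 5.0
   vertex 3.0 0.3 1.7
   vertex 4.7 3.0 3.5
  endloop
 endfacet
 facet normal 0.231 -0.964 0.131
  outer loop
   vertex 2.8 0.7 5.0
   vertex 1.3 0.3 4.7
   vertex 3.0 0.3 1.7
  endloop
 endfacet
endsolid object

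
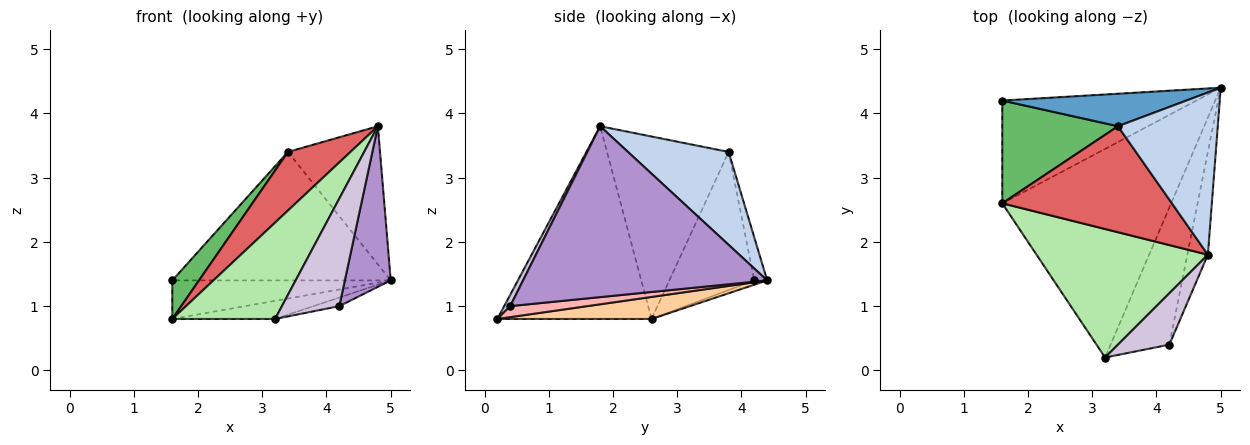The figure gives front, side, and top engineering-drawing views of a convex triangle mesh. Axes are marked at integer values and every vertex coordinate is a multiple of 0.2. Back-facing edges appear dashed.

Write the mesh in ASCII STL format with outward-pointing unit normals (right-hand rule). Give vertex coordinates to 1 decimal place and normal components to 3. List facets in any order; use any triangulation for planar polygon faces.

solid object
 facet normal -0.057 0.968 0.245
  outer loop
   vertex 3.4 3.8 3.4
   vertex 5.0 4.4 1.4
   vertex 1.6 4.2 1.4
  endloop
 endfacet
 facet normal 0.578 0.529 0.621
  outer loop
   vertex 3.4 3.8 3.4
   vertex 4.8 1.8 3.8
   vertex 5.0 4.4 1.4
  endloop
 endfacet
 facet normal -0.021 0.351 -0.936
  outer loop
   vertex 1.6 2.6 0.8
   vertex 1.6 4.2 1.4
   vertex 5.0 4.4 1.4
  endloop
 endfacet
 facet normal 0.129 0.086 -0.988
  outer loop
   vertex 1.6 2.6 0.8
   vertex 5.0 4.4 1.4
   vertex 3.2 0.2 0.8
  endloop
 endfacet
 facet normal -0.745 -0.234 0.624
  outer loop
   vertex 1.6 2.6 0.8
   vertex 3.4 3.8 3.4
   vertex 1.6 4.2 1.4
  endloop
 endfacet
 facet normal -0.669 -0.446 0.595
  outer loop
   vertex 1.6 2.6 0.8
   vertex 3.2 0.2 0.8
   vertex 4.8 1.8 3.8
  endloop
 endfacet
 facet normal -0.685 -0.352 0.637
  outer loop
   vertex 1.6 2.6 0.8
   vertex 4.8 1.8 3.8
   vertex 3.4 3.8 3.4
  endloop
 endfacet
 facet normal 0.184 0.061 -0.981
  outer loop
   vertex 4.2 0.4 1.0
   vertex 3.2 0.2 0.8
   vertex 5.0 4.4 1.4
  endloop
 endfacet
 facet normal 0.976 -0.183 -0.117
  outer loop
   vertex 4.2 0.4 1.0
   vertex 5.0 4.4 1.4
   vertex 4.8 1.8 3.8
  endloop
 endfacet
 facet normal 0.094 -0.898 0.429
  outer loop
   vertex 4.2 0.4 1.0
   vertex 4.8 1.8 3.8
   vertex 3.2 0.2 0.8
  endloop
 endfacet
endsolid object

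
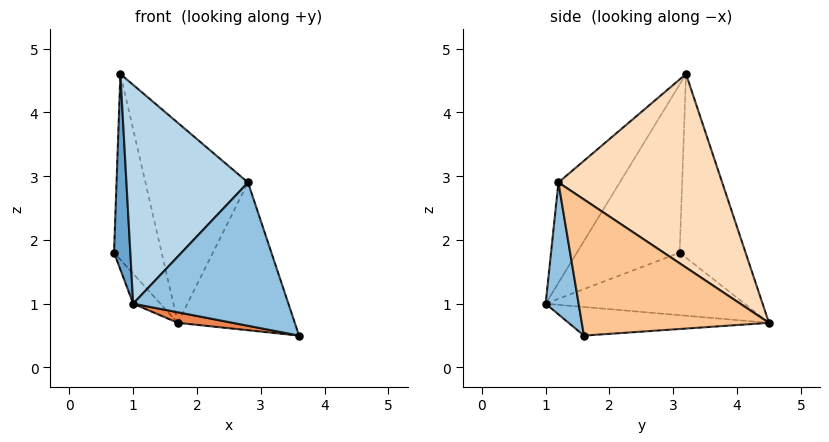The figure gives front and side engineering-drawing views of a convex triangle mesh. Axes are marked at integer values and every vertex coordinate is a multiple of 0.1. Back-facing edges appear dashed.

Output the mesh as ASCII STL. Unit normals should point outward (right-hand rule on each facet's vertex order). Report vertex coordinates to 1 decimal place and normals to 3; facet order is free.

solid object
 facet normal -0.987 -0.157 0.041
  outer loop
   vertex 0.8 3.2 4.6
   vertex 0.7 3.1 1.8
   vertex 1.0 1.0 1.0
  endloop
 endfacet
 facet normal 0.207 -0.974 -0.093
  outer loop
   vertex 2.8 1.2 2.9
   vertex 1.0 1.0 1.0
   vertex 3.6 1.6 0.5
  endloop
 endfacet
 facet normal -0.399 -0.792 0.462
  outer loop
   vertex 2.8 1.2 2.9
   vertex 0.8 3.2 4.6
   vertex 1.0 1.0 1.0
  endloop
 endfacet
 facet normal -0.801 0.110 -0.588
  outer loop
   vertex 1.7 4.5 0.7
   vertex 1.0 1.0 1.0
   vertex 0.7 3.1 1.8
  endloop
 endfacet
 facet normal -0.178 -0.049 -0.983
  outer loop
   vertex 1.7 4.5 0.7
   vertex 3.6 1.6 0.5
   vertex 1.0 1.0 1.0
  endloop
 endfacet
 facet normal -0.811 0.585 0.008
  outer loop
   vertex 1.7 4.5 0.7
   vertex 0.7 3.1 1.8
   vertex 0.8 3.2 4.6
  endloop
 endfacet
 facet normal 0.795 0.497 0.348
  outer loop
   vertex 1.7 4.5 0.7
   vertex 2.8 1.2 2.9
   vertex 3.6 1.6 0.5
  endloop
 endfacet
 facet normal 0.794 0.497 0.349
  outer loop
   vertex 1.7 4.5 0.7
   vertex 0.8 3.2 4.6
   vertex 2.8 1.2 2.9
  endloop
 endfacet
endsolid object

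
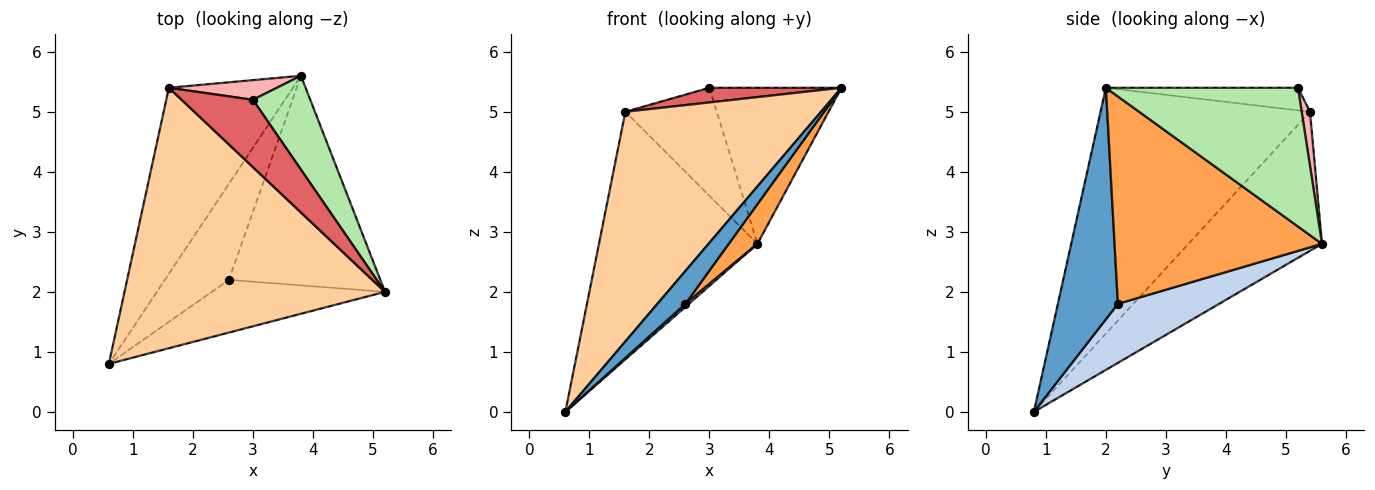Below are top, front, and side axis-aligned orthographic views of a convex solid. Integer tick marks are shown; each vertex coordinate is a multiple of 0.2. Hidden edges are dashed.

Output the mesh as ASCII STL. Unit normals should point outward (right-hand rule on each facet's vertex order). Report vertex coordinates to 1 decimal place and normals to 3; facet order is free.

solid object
 facet normal 0.750 -0.350 -0.561
  outer loop
   vertex 2.6 2.2 1.8
   vertex 5.2 2.0 5.4
   vertex 0.6 0.8 0.0
  endloop
 endfacet
 facet normal 0.678 -0.023 -0.735
  outer loop
   vertex 2.6 2.2 1.8
   vertex 0.6 0.8 0.0
   vertex 3.8 5.6 2.8
  endloop
 endfacet
 facet normal 0.803 -0.111 -0.586
  outer loop
   vertex 2.6 2.2 1.8
   vertex 3.8 5.6 2.8
   vertex 5.2 2.0 5.4
  endloop
 endfacet
 facet normal -0.578 -0.540 0.612
  outer loop
   vertex 1.6 5.4 5.0
   vertex 0.6 0.8 0.0
   vertex 5.2 2.0 5.4
  endloop
 endfacet
 facet normal -0.559 0.663 -0.498
  outer loop
   vertex 1.6 5.4 5.0
   vertex 3.8 5.6 2.8
   vertex 0.6 0.8 0.0
  endloop
 endfacet
 facet normal 0.780 0.536 0.323
  outer loop
   vertex 3.0 5.2 5.4
   vertex 5.2 2.0 5.4
   vertex 3.8 5.6 2.8
  endloop
 endfacet
 facet normal -0.296 -0.203 0.933
  outer loop
   vertex 3.0 5.2 5.4
   vertex 1.6 5.4 5.0
   vertex 5.2 2.0 5.4
  endloop
 endfacet
 facet normal 0.089 0.980 0.178
  outer loop
   vertex 3.0 5.2 5.4
   vertex 3.8 5.6 2.8
   vertex 1.6 5.4 5.0
  endloop
 endfacet
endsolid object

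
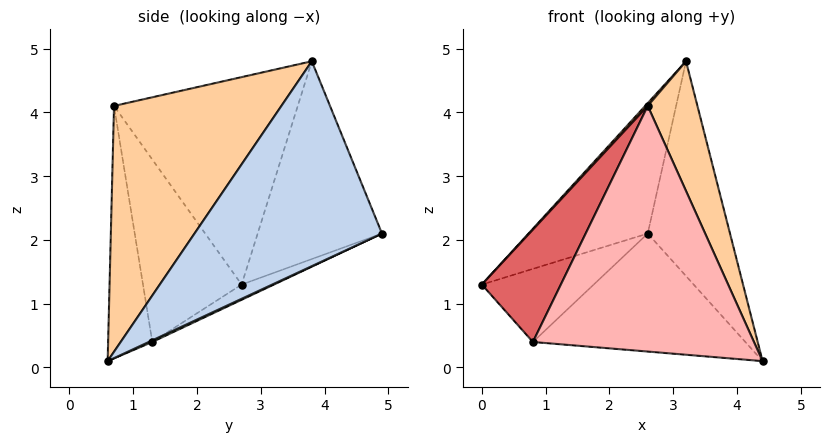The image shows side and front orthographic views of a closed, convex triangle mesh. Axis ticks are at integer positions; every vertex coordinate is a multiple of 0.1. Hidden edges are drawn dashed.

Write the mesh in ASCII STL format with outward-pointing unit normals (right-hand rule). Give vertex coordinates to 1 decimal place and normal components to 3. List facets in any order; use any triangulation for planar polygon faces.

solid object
 facet normal -0.660 0.633 0.405
  outer loop
   vertex 3.2 3.8 4.8
   vertex 2.6 4.9 2.1
   vertex 0.0 2.7 1.3
  endloop
 endfacet
 facet normal 0.915 0.402 -0.040
  outer loop
   vertex 3.2 3.8 4.8
   vertex 4.4 0.6 0.1
   vertex 2.6 4.9 2.1
  endloop
 endfacet
 facet normal -0.736 -0.010 0.676
  outer loop
   vertex 2.6 0.7 4.1
   vertex 3.2 3.8 4.8
   vertex 0.0 2.7 1.3
  endloop
 endfacet
 facet normal 0.878 -0.261 0.402
  outer loop
   vertex 2.6 0.7 4.1
   vertex 4.4 0.6 0.1
   vertex 3.2 3.8 4.8
  endloop
 endfacet
 facet normal -0.138 0.479 -0.867
  outer loop
   vertex 0.8 1.3 0.4
   vertex 0.0 2.7 1.3
   vertex 2.6 4.9 2.1
  endloop
 endfacet
 facet normal 0.007 0.424 -0.906
  outer loop
   vertex 0.8 1.3 0.4
   vertex 2.6 4.9 2.1
   vertex 4.4 0.6 0.1
  endloop
 endfacet
 facet normal -0.752 -0.602 0.268
  outer loop
   vertex 0.8 1.3 0.4
   vertex 2.6 0.7 4.1
   vertex 0.0 2.7 1.3
  endloop
 endfacet
 facet normal -0.196 -0.979 -0.064
  outer loop
   vertex 0.8 1.3 0.4
   vertex 4.4 0.6 0.1
   vertex 2.6 0.7 4.1
  endloop
 endfacet
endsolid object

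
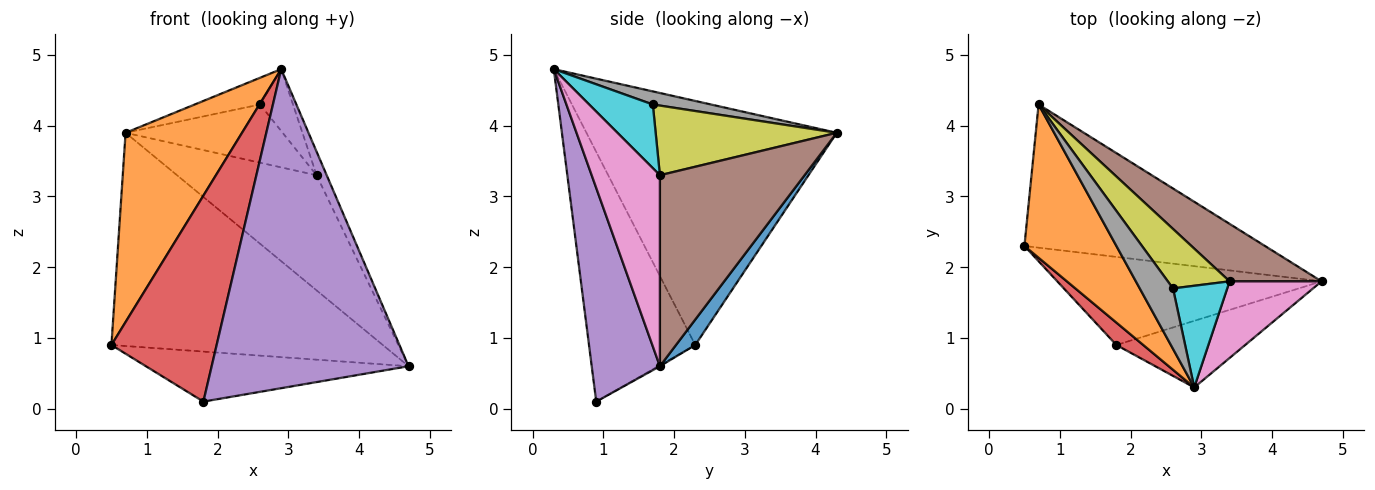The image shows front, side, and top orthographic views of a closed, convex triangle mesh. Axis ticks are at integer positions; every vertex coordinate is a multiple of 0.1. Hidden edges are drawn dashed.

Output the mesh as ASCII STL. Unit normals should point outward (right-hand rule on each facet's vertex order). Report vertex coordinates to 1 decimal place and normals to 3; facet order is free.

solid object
 facet normal 0.059 0.829 -0.556
  outer loop
   vertex 0.7 4.3 3.9
   vertex 4.7 1.8 0.6
   vertex 0.5 2.3 0.9
  endloop
 endfacet
 facet normal -0.858 -0.399 0.323
  outer loop
   vertex 2.9 0.3 4.8
   vertex 0.7 4.3 3.9
   vertex 0.5 2.3 0.9
  endloop
 endfacet
 facet normal -0.003 0.494 -0.870
  outer loop
   vertex 1.8 0.9 0.1
   vertex 0.5 2.3 0.9
   vertex 4.7 1.8 0.6
  endloop
 endfacet
 facet normal -0.709 -0.702 0.076
  outer loop
   vertex 1.8 0.9 0.1
   vertex 2.9 0.3 4.8
   vertex 0.5 2.3 0.9
  endloop
 endfacet
 facet normal 0.321 -0.927 -0.193
  outer loop
   vertex 1.8 0.9 0.1
   vertex 4.7 1.8 0.6
   vertex 2.9 0.3 4.8
  endloop
 endfacet
 facet normal 0.680 0.656 0.327
  outer loop
   vertex 3.4 1.8 3.3
   vertex 4.7 1.8 0.6
   vertex 0.7 4.3 3.9
  endloop
 endfacet
 facet normal 0.893 0.132 0.430
  outer loop
   vertex 3.4 1.8 3.3
   vertex 2.9 0.3 4.8
   vertex 4.7 1.8 0.6
  endloop
 endfacet
 facet normal 0.339 0.380 0.861
  outer loop
   vertex 2.6 1.7 4.3
   vertex 0.7 4.3 3.9
   vertex 2.9 0.3 4.8
  endloop
 endfacet
 facet normal 0.628 0.544 0.557
  outer loop
   vertex 2.6 1.7 4.3
   vertex 3.4 1.8 3.3
   vertex 0.7 4.3 3.9
  endloop
 endfacet
 facet normal 0.708 0.367 0.603
  outer loop
   vertex 2.6 1.7 4.3
   vertex 2.9 0.3 4.8
   vertex 3.4 1.8 3.3
  endloop
 endfacet
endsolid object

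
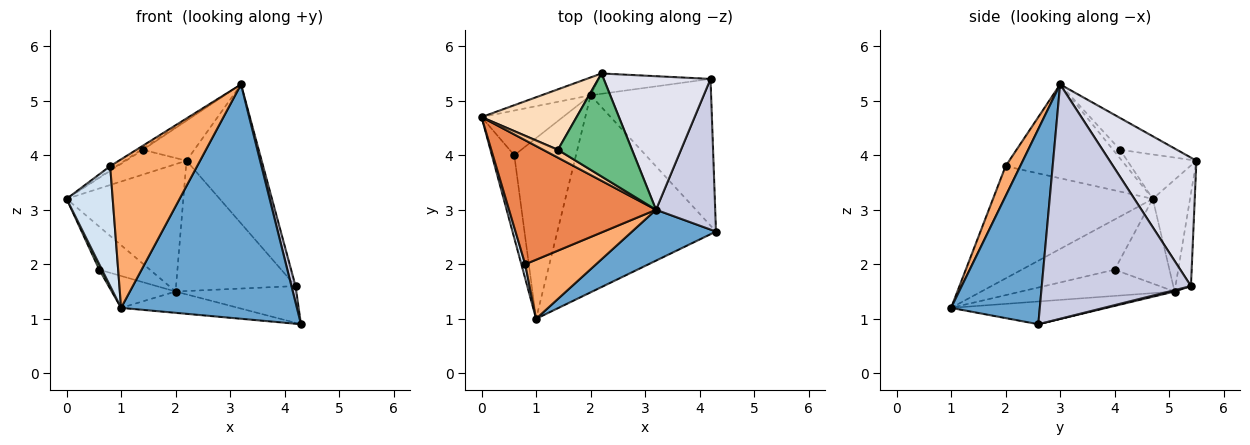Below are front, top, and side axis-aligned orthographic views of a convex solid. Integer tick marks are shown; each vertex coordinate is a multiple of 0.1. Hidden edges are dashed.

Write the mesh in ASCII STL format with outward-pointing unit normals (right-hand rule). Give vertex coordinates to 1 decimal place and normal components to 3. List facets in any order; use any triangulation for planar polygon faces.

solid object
 facet normal 0.442 -0.876 0.190
  outer loop
   vertex 3.2 3.0 5.3
   vertex 1.0 1.0 1.2
   vertex 4.3 2.6 0.9
  endloop
 endfacet
 facet normal -0.141 0.106 -0.984
  outer loop
   vertex 2.0 5.1 1.5
   vertex 4.3 2.6 0.9
   vertex 1.0 1.0 1.2
  endloop
 endfacet
 facet normal -0.301 0.944 -0.132
  outer loop
   vertex 2.0 5.1 1.5
   vertex 0.0 4.7 3.2
   vertex 2.2 5.5 3.9
  endloop
 endfacet
 facet normal -0.960 -0.277 0.033
  outer loop
   vertex 0.8 2.0 3.8
   vertex 0.0 4.7 3.2
   vertex 1.0 1.0 1.2
  endloop
 endfacet
 facet normal -0.538 0.028 0.842
  outer loop
   vertex 0.8 2.0 3.8
   vertex 3.2 3.0 5.3
   vertex 0.0 4.7 3.2
  endloop
 endfacet
 facet normal 0.154 -0.918 0.365
  outer loop
   vertex 0.8 2.0 3.8
   vertex 1.0 1.0 1.2
   vertex 3.2 3.0 5.3
  endloop
 endfacet
 facet normal -0.503 0.112 0.857
  outer loop
   vertex 1.4 4.1 4.1
   vertex 0.0 4.7 3.2
   vertex 3.2 3.0 5.3
  endloop
 endfacet
 facet normal -0.397 0.348 0.849
  outer loop
   vertex 1.4 4.1 4.1
   vertex 2.2 5.5 3.9
   vertex 0.0 4.7 3.2
  endloop
 endfacet
 facet normal -0.372 0.336 0.865
  outer loop
   vertex 1.4 4.1 4.1
   vertex 3.2 3.0 5.3
   vertex 2.2 5.5 3.9
  endloop
 endfacet
 facet normal -0.913 -0.027 -0.407
  outer loop
   vertex 0.6 4.0 1.9
   vertex 1.0 1.0 1.2
   vertex 0.0 4.7 3.2
  endloop
 endfacet
 facet normal -0.600 0.555 -0.576
  outer loop
   vertex 0.6 4.0 1.9
   vertex 0.0 4.7 3.2
   vertex 2.0 5.1 1.5
  endloop
 endfacet
 facet normal -0.386 0.161 -0.909
  outer loop
   vertex 0.6 4.0 1.9
   vertex 2.0 5.1 1.5
   vertex 1.0 1.0 1.2
  endloop
 endfacet
 facet normal 0.011 0.243 -0.970
  outer loop
   vertex 4.2 5.4 1.6
   vertex 4.3 2.6 0.9
   vertex 2.0 5.1 1.5
  endloop
 endfacet
 facet normal -0.127 0.980 -0.153
  outer loop
   vertex 4.2 5.4 1.6
   vertex 2.0 5.1 1.5
   vertex 2.2 5.5 3.9
  endloop
 endfacet
 facet normal 0.969 -0.027 0.245
  outer loop
   vertex 4.2 5.4 1.6
   vertex 3.2 3.0 5.3
   vertex 4.3 2.6 0.9
  endloop
 endfacet
 facet normal 0.640 0.554 0.532
  outer loop
   vertex 4.2 5.4 1.6
   vertex 2.2 5.5 3.9
   vertex 3.2 3.0 5.3
  endloop
 endfacet
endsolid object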